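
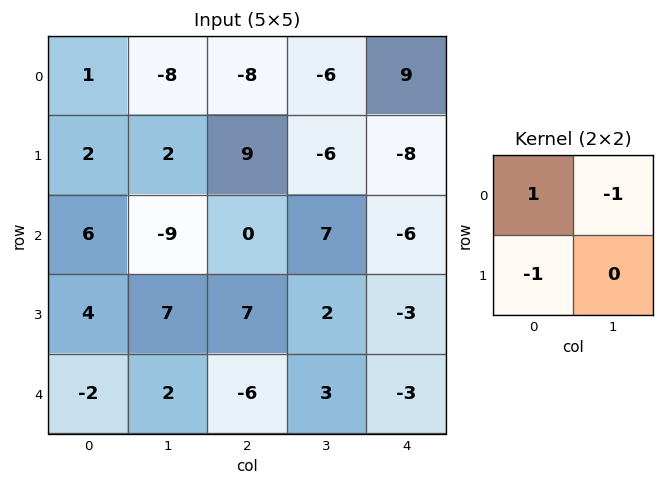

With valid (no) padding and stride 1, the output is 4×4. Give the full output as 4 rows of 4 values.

7 -2 -11 -9
-6 2 15 -5
11 -16 -14 11
-1 -2 11 2

Output[0,0]: The receptive field on the input at this output position is [1 -8 / 2 2]. Elementwise product with the kernel and sum: 1·1 + -8·-1 + 2·-1.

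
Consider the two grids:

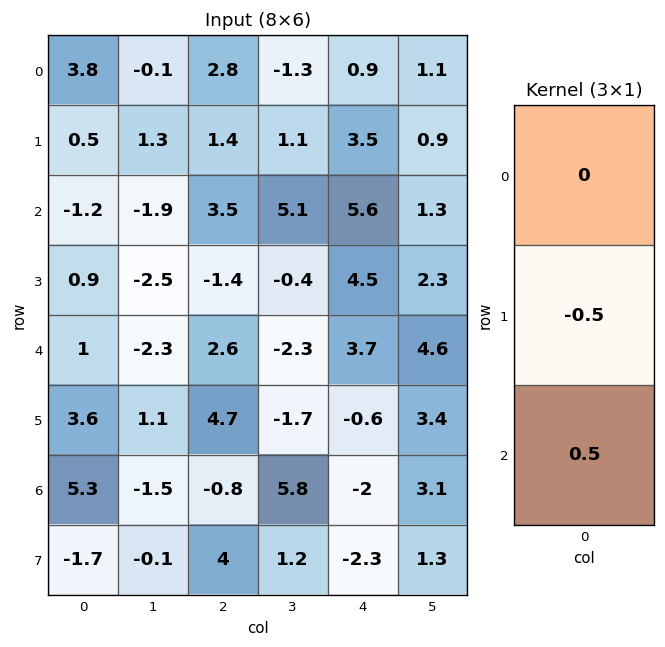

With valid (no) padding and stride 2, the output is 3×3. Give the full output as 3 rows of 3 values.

Output[0,0]: The receptive field on the input at this output position is [3.8 / 0.5 / -1.2]. Elementwise product with the kernel and sum: 0.5·-0.5 + -1.2·0.5.

-0.85 1.05 1.05
0.05 2 -0.4
0.85 -2.75 -0.7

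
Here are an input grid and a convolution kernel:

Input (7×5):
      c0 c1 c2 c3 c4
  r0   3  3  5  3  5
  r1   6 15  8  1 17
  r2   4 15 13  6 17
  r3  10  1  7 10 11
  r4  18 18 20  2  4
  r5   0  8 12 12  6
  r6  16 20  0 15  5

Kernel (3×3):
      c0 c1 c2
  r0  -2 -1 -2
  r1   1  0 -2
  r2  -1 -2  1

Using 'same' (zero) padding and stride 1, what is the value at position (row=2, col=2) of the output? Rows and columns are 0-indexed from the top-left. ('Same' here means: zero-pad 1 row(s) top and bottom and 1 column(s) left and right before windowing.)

-42

The receptive field on the zero-padded input at this output position is [15 8 1 / 15 13 6 / 1 7 10]. Elementwise product with the kernel and sum: 15·-2 + 8·-1 + 1·-2 + 15·1 + 6·-2 + 1·-1 + 7·-2 + 10·1.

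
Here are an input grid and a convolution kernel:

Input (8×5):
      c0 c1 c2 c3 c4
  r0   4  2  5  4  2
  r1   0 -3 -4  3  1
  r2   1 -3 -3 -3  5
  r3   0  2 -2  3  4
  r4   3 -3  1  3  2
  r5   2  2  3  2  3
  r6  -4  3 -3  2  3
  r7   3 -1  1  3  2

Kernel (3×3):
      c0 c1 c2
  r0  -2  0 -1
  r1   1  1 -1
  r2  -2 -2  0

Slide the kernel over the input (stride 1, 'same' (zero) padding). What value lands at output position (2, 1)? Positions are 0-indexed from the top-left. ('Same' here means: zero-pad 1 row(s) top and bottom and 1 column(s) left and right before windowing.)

1

The receptive field on the zero-padded input at this output position is [0 -3 -4 / 1 -3 -3 / 0 2 -2]. Elementwise product with the kernel and sum: 0·-2 + -4·-1 + 1·1 + -3·1 + -3·-1 + 0·-2 + 2·-2.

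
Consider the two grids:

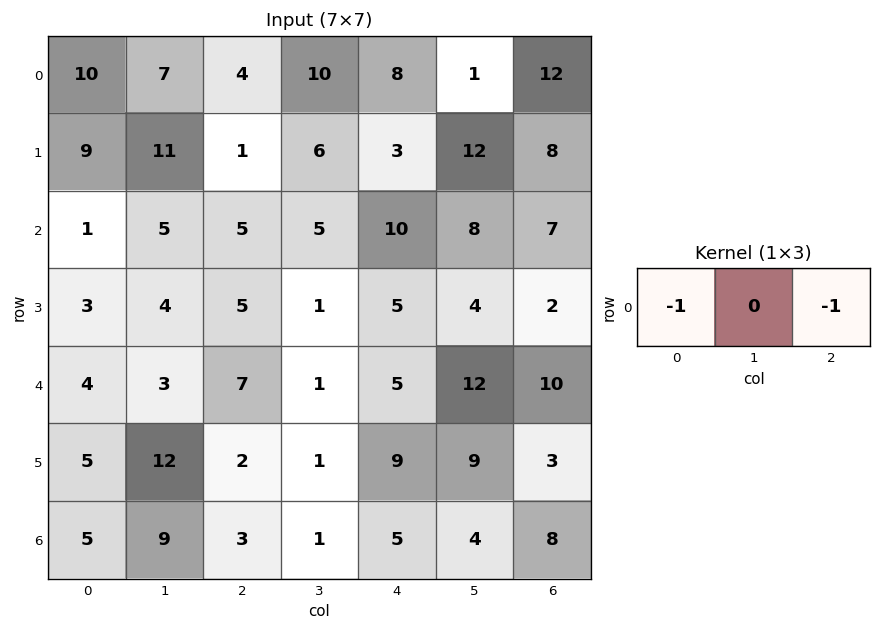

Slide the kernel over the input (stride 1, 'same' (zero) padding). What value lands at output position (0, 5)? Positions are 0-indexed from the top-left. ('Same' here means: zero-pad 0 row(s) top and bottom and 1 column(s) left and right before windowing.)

-20

The receptive field on the zero-padded input at this output position is [8 1 12]. Elementwise product with the kernel and sum: 8·-1 + 12·-1.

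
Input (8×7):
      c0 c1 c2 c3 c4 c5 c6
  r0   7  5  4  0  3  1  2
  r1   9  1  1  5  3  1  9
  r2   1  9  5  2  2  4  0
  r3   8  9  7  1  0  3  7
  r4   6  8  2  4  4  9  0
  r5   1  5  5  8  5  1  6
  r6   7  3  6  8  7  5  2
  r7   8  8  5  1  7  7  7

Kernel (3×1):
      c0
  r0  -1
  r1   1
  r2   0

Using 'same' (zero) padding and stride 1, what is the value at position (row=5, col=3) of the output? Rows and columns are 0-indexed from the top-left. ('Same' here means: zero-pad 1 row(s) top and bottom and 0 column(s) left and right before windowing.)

The receptive field on the zero-padded input at this output position is [4 / 8 / 8]. Elementwise product with the kernel and sum: 4·-1 + 8·1.

4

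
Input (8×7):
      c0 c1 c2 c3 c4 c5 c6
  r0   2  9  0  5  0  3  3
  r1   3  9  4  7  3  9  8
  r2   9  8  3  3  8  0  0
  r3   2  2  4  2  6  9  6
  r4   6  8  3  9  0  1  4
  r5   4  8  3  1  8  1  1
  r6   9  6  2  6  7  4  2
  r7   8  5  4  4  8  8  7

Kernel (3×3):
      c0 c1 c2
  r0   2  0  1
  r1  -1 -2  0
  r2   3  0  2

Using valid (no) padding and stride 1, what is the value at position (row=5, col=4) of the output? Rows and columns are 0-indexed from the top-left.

The receptive field on the input at this output position is [8 1 1 / 7 4 2 / 8 8 7]. Elementwise product with the kernel and sum: 8·2 + 1·1 + 7·-1 + 4·-2 + 8·3 + 7·2.

40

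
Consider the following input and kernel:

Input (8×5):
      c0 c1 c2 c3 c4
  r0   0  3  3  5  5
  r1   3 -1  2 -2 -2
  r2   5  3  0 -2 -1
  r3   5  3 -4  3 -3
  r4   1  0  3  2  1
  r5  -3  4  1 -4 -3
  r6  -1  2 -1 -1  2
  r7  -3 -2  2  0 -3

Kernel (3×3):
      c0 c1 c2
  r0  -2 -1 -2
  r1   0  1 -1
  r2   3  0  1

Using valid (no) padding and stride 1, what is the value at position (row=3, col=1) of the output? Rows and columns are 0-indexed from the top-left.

1

The receptive field on the input at this output position is [3 -4 3 / 0 3 2 / 4 1 -4]. Elementwise product with the kernel and sum: 3·-2 + -4·-1 + 3·-2 + 3·1 + 2·-1 + 4·3 + -4·1.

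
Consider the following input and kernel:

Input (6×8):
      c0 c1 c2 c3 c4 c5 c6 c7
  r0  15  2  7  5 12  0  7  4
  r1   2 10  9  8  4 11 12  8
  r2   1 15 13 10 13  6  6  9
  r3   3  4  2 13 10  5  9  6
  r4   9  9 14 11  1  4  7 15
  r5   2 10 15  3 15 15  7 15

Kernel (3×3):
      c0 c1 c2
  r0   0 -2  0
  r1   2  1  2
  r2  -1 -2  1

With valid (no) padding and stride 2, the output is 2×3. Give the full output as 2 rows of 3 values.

Output[0,0]: The receptive field on the input at this output position is [15 2 7 / 2 10 9 / 1 15 13]. Elementwise product with the kernel and sum: 2·-2 + 2·2 + 10·1 + 9·2 + 1·-1 + 15·-2 + 13·1.

10 4 24
-29 -18 29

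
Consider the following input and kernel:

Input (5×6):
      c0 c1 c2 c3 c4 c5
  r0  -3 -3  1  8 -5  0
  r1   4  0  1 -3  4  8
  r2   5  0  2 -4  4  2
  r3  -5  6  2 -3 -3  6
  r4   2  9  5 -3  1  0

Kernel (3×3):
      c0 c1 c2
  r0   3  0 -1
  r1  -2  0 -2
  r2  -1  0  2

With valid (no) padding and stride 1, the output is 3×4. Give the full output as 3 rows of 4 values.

-21 -19 4 22
6 -1 -21 2
27 -17 1 -17

Output[0,0]: The receptive field on the input at this output position is [-3 -3 1 / 4 0 1 / 5 0 2]. Elementwise product with the kernel and sum: -3·3 + 1·-1 + 4·-2 + 1·-2 + 5·-1 + 2·2.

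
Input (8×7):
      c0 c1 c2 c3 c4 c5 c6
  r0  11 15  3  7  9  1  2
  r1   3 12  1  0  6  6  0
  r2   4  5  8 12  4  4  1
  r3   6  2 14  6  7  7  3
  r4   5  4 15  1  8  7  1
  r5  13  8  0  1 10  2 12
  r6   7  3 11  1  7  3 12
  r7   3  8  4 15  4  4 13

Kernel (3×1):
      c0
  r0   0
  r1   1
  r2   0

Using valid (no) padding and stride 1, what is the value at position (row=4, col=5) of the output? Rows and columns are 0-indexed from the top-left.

2

The receptive field on the input at this output position is [7 / 2 / 3]. Elementwise product with the kernel and sum: 2·1.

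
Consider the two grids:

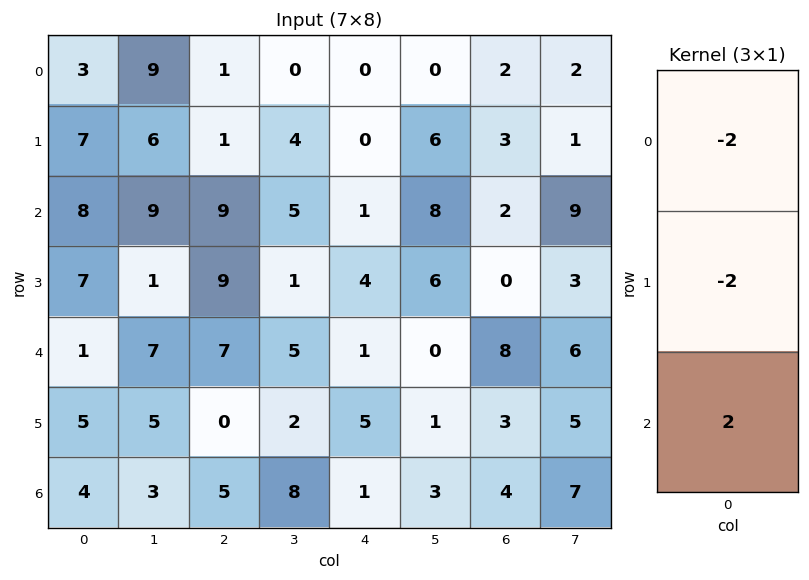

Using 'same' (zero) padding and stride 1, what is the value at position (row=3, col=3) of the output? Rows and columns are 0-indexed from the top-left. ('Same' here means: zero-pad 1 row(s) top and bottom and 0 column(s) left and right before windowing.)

-2

The receptive field on the zero-padded input at this output position is [5 / 1 / 5]. Elementwise product with the kernel and sum: 5·-2 + 1·-2 + 5·2.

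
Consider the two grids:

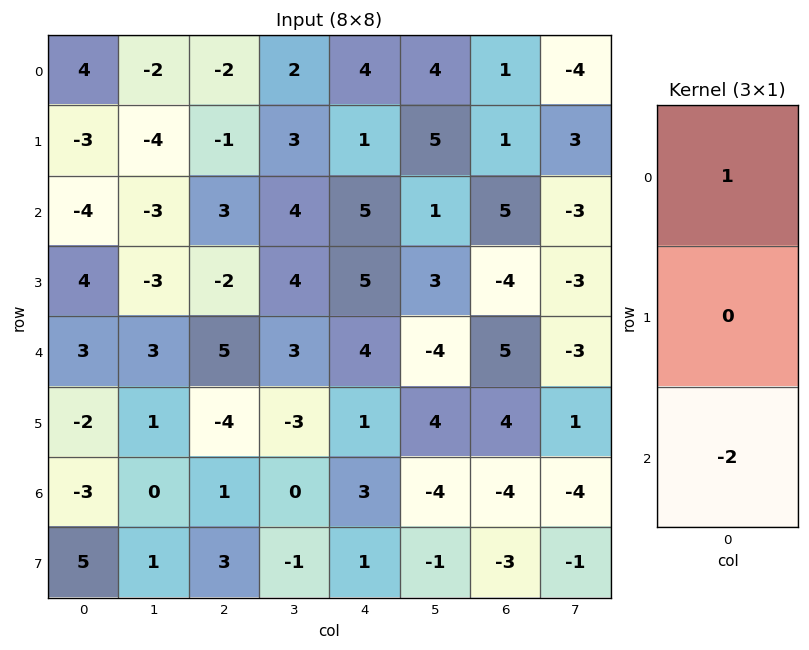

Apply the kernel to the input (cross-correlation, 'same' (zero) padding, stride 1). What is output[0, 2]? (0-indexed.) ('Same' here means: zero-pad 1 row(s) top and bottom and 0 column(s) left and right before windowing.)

The receptive field on the zero-padded input at this output position is [0 / -2 / -1]. Elementwise product with the kernel and sum: 0·1 + -1·-2.

2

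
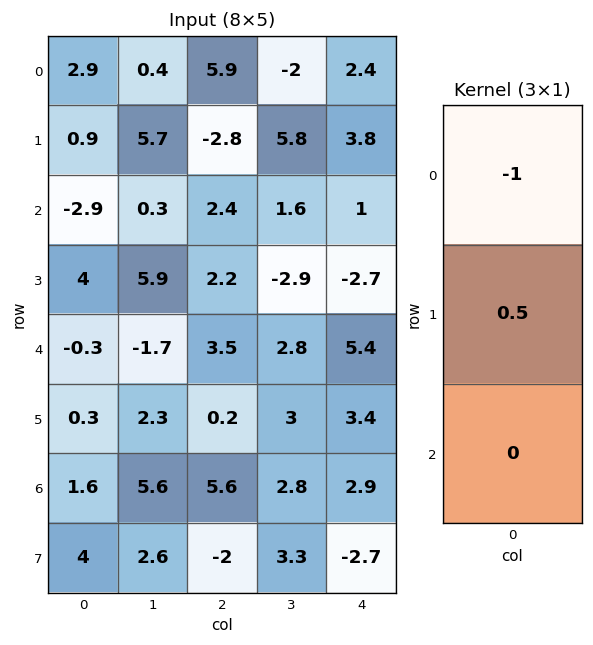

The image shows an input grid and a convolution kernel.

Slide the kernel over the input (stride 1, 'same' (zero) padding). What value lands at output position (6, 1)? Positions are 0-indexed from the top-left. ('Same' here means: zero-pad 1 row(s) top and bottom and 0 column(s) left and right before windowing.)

The receptive field on the zero-padded input at this output position is [2.3 / 5.6 / 2.6]. Elementwise product with the kernel and sum: 2.3·-1 + 5.6·0.5.

0.5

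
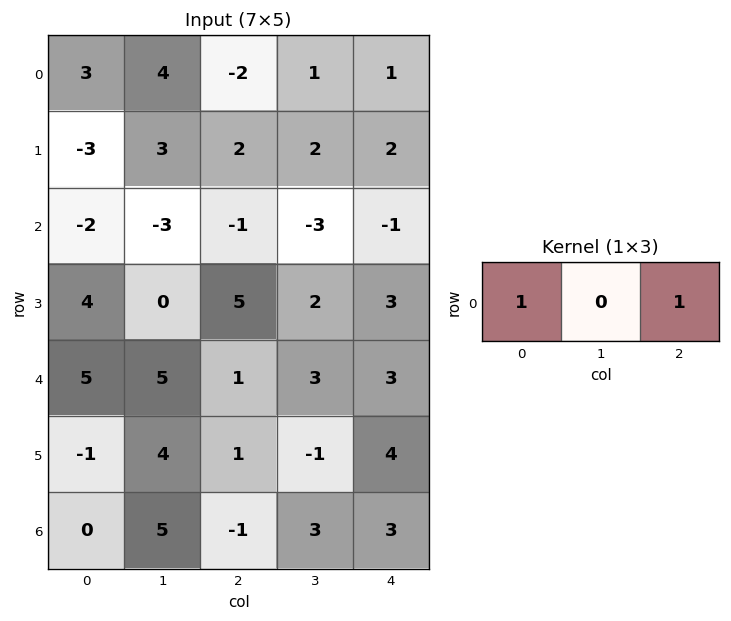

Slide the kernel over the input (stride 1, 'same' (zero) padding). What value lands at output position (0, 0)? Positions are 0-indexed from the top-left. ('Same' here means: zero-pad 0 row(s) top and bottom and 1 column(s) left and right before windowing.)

4

The receptive field on the zero-padded input at this output position is [0 3 4]. Elementwise product with the kernel and sum: 0·1 + 4·1.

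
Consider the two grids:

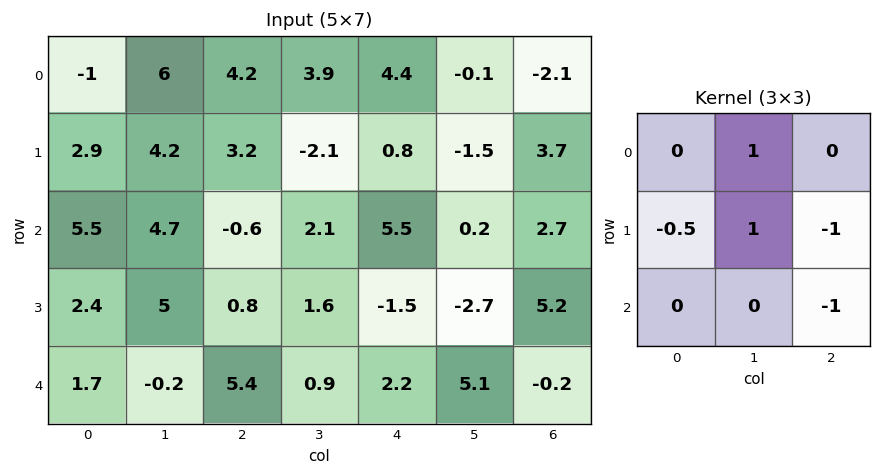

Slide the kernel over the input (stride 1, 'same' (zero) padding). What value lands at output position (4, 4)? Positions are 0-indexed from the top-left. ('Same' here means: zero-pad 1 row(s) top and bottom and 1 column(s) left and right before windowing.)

-4.85

The receptive field on the zero-padded input at this output position is [1.6 -1.5 -2.7 / 0.9 2.2 5.1 / 0 0 0]. Elementwise product with the kernel and sum: -1.5·1 + 0.9·-0.5 + 2.2·1 + 5.1·-1 + 0·-1.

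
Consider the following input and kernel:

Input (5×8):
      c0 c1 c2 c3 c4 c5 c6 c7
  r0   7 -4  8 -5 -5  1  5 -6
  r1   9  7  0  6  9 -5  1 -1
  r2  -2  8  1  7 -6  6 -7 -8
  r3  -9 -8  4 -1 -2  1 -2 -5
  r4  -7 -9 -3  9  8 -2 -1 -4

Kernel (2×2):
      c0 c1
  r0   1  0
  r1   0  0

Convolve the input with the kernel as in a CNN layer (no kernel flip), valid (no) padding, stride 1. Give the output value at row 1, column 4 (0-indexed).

The receptive field on the input at this output position is [9 -5 / -6 6]. Elementwise product with the kernel and sum: 9·1.

9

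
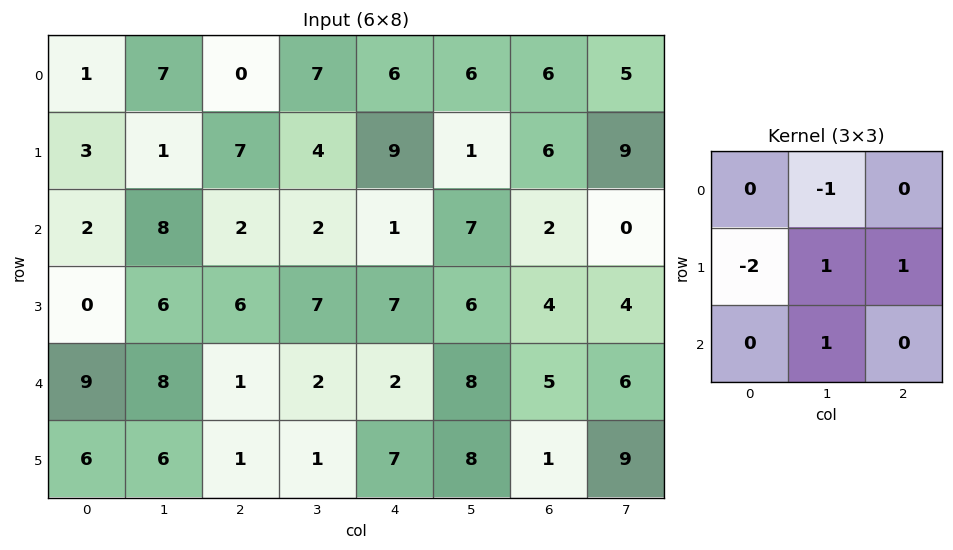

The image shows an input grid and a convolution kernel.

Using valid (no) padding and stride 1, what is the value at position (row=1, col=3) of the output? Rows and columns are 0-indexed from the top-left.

The receptive field on the input at this output position is [4 9 1 / 2 1 7 / 7 7 6]. Elementwise product with the kernel and sum: 9·-1 + 2·-2 + 1·1 + 7·1 + 7·1.

2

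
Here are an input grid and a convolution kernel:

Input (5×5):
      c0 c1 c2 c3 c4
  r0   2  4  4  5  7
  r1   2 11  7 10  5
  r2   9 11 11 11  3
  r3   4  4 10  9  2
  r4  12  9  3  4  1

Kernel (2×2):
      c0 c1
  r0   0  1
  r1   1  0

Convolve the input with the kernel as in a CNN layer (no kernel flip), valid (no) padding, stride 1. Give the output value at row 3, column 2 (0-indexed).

12

The receptive field on the input at this output position is [10 9 / 3 4]. Elementwise product with the kernel and sum: 9·1 + 3·1.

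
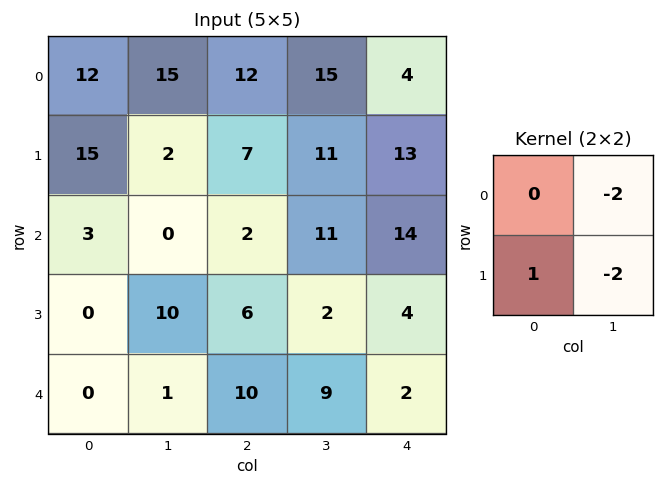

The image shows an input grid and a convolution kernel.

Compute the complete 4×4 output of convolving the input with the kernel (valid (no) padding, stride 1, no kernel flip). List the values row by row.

Output[0,0]: The receptive field on the input at this output position is [12 15 / 15 2]. Elementwise product with the kernel and sum: 15·-2 + 15·1 + 2·-2.

-19 -36 -45 -23
-1 -18 -42 -43
-20 -6 -20 -34
-22 -31 -12 -3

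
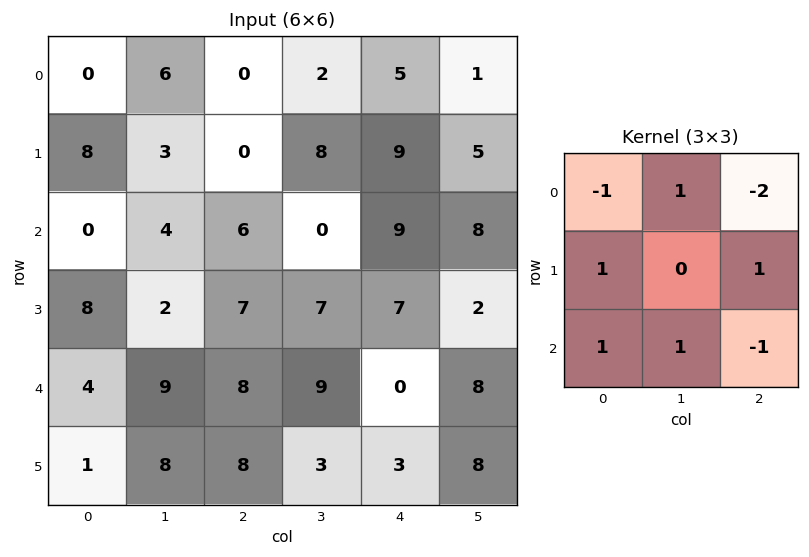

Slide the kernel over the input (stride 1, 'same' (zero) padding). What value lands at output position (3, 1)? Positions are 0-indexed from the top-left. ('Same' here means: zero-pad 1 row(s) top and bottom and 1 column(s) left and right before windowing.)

The receptive field on the zero-padded input at this output position is [0 4 6 / 8 2 7 / 4 9 8]. Elementwise product with the kernel and sum: 0·-1 + 4·1 + 6·-2 + 8·1 + 7·1 + 4·1 + 9·1 + 8·-1.

12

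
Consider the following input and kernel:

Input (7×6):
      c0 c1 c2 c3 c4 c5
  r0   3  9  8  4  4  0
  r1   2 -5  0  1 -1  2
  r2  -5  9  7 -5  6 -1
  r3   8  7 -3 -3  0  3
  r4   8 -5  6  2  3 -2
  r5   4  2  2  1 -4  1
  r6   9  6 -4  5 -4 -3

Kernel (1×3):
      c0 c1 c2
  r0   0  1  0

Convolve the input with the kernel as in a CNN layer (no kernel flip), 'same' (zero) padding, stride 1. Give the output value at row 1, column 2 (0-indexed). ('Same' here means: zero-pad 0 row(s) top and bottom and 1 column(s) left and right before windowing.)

0

The receptive field on the zero-padded input at this output position is [-5 0 1]. Elementwise product with the kernel and sum: 0·1.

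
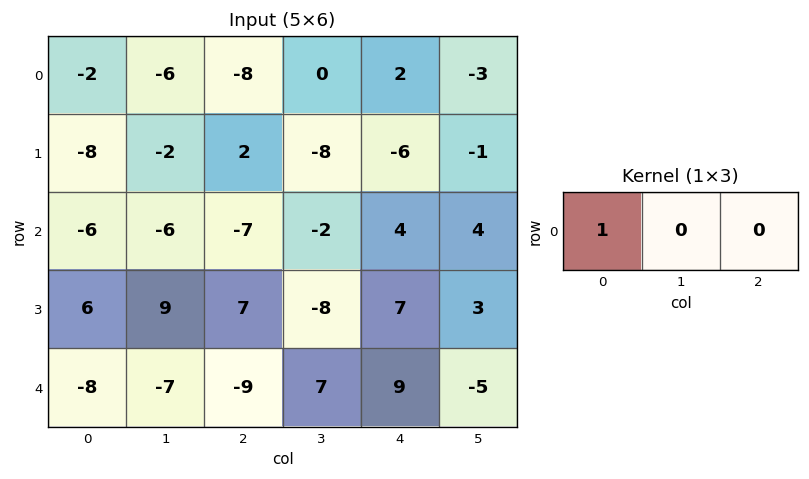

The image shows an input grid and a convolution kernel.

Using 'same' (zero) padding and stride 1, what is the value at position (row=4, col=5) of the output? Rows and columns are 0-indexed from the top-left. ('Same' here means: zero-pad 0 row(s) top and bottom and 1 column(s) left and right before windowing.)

9

The receptive field on the zero-padded input at this output position is [9 -5 0]. Elementwise product with the kernel and sum: 9·1.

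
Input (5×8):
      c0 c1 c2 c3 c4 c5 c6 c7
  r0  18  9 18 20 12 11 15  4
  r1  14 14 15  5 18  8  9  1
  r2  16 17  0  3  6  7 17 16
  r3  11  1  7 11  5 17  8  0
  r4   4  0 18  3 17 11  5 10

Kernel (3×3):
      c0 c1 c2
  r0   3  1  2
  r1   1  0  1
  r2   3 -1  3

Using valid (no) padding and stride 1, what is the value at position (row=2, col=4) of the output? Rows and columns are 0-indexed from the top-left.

127

The receptive field on the input at this output position is [6 7 17 / 5 17 8 / 17 11 5]. Elementwise product with the kernel and sum: 6·3 + 7·1 + 17·2 + 5·1 + 8·1 + 17·3 + 11·-1 + 5·3.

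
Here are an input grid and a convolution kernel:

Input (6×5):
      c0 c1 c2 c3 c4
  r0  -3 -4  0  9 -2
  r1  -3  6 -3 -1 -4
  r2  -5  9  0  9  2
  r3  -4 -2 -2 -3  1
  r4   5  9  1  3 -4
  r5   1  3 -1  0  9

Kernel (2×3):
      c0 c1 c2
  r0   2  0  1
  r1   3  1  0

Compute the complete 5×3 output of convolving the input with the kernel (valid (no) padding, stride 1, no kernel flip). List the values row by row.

Output[0,0]: The receptive field on the input at this output position is [-3 -4 0 / -3 6 -3]. Elementwise product with the kernel and sum: -3·2 + 0·1 + -3·3 + 6·1.

-9 16 -12
-15 38 -1
-24 19 -7
14 21 3
17 29 -5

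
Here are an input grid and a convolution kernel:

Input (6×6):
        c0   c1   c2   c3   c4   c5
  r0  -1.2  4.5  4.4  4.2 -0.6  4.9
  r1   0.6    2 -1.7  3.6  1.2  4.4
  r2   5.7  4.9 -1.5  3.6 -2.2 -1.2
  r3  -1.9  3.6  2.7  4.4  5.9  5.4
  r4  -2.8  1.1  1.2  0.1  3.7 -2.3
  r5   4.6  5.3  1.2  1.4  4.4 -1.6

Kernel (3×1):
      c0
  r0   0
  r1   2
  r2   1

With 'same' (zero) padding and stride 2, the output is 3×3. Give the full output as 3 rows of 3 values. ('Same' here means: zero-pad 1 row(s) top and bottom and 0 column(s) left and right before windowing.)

-1.8 7.1 0
9.5 -0.3 1.5
-1 3.6 11.8

Output[0,0]: The receptive field on the zero-padded input at this output position is [0 / -1.2 / 0.6]. Elementwise product with the kernel and sum: -1.2·2 + 0.6·1.
Output[0,1]: The receptive field on the zero-padded input at this output position is [0 / 4.4 / -1.7]. Elementwise product with the kernel and sum: 4.4·2 + -1.7·1.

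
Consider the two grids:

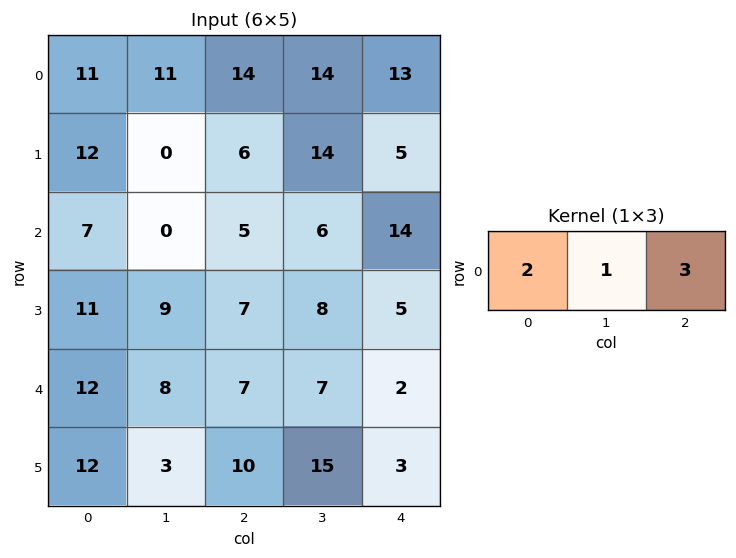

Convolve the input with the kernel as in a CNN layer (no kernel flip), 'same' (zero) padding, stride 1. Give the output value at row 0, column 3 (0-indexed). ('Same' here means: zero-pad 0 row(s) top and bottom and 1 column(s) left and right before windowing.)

The receptive field on the zero-padded input at this output position is [14 14 13]. Elementwise product with the kernel and sum: 14·2 + 14·1 + 13·3.

81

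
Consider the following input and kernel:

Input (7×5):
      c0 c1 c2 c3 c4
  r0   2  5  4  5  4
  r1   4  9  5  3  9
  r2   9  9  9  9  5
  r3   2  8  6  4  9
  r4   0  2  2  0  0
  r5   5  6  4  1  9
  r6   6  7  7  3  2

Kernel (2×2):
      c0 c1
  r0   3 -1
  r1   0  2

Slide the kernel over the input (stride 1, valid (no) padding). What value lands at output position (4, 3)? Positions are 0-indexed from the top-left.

18

The receptive field on the input at this output position is [0 0 / 1 9]. Elementwise product with the kernel and sum: 0·3 + 0·-1 + 9·2.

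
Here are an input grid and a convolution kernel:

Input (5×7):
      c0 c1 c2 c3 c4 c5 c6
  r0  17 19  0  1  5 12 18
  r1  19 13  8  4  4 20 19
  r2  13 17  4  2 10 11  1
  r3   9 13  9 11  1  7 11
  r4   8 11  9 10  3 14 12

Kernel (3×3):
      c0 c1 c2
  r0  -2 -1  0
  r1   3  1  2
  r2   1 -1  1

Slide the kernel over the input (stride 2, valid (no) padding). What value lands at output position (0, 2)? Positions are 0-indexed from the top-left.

48

The receptive field on the input at this output position is [5 12 18 / 4 20 19 / 10 11 1]. Elementwise product with the kernel and sum: 5·-2 + 12·-1 + 4·3 + 20·1 + 19·2 + 10·1 + 11·-1 + 1·1.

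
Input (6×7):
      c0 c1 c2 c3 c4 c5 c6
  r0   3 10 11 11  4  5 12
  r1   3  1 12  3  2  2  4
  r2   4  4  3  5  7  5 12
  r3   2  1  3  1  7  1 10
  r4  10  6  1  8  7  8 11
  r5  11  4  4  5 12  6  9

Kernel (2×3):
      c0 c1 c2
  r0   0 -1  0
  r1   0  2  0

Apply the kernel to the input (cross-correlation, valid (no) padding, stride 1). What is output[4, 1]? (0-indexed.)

The receptive field on the input at this output position is [6 1 8 / 4 4 5]. Elementwise product with the kernel and sum: 1·-1 + 4·2.

7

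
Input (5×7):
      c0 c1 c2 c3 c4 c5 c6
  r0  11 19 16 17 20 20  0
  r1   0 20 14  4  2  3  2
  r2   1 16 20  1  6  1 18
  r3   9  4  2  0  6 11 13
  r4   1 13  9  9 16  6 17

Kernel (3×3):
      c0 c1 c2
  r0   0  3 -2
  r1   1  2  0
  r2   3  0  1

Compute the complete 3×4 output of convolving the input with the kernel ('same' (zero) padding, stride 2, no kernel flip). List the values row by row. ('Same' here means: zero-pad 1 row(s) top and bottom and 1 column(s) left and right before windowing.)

Output[0,0]: The receptive field on the zero-padded input at this output position is [0 0 0 / 0 11 19 / 0 0 20]. Elementwise product with the kernel and sum: 0·3 + 0·-2 + 0·1 + 11·2 + 0·3 + 20·1.

42 115 72 29
-34 102 24 76
21 37 37 79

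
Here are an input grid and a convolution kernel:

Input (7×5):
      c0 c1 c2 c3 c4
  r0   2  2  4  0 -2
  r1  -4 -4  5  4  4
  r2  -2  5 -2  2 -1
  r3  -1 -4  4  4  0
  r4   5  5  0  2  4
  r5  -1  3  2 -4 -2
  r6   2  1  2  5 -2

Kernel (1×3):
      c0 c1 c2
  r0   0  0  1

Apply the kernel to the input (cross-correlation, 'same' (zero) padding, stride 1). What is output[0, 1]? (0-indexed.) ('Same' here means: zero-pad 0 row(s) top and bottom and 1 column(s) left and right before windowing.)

The receptive field on the zero-padded input at this output position is [2 2 4]. Elementwise product with the kernel and sum: 4·1.

4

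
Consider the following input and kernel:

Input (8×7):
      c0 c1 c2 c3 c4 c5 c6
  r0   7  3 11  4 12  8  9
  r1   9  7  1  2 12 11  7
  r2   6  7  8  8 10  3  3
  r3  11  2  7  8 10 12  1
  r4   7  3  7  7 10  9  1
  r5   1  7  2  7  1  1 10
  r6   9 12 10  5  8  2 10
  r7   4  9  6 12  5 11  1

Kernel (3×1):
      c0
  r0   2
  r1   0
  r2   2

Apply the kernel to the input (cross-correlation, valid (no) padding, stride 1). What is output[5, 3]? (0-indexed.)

The receptive field on the input at this output position is [7 / 5 / 12]. Elementwise product with the kernel and sum: 7·2 + 12·2.

38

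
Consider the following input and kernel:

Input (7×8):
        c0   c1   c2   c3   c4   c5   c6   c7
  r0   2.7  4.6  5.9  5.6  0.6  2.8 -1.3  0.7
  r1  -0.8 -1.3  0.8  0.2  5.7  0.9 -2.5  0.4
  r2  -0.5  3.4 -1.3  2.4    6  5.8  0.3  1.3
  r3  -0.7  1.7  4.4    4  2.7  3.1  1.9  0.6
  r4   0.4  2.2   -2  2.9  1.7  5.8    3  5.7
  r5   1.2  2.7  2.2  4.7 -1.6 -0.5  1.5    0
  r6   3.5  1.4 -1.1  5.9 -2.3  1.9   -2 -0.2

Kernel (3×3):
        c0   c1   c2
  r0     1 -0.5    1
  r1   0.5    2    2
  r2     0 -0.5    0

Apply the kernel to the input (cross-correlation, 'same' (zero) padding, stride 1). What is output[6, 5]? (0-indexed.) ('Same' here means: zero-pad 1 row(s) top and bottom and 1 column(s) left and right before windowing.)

-1.2

The receptive field on the zero-padded input at this output position is [-1.6 -0.5 1.5 / -2.3 1.9 -2 / 0 0 0]. Elementwise product with the kernel and sum: -1.6·1 + -0.5·-0.5 + 1.5·1 + -2.3·0.5 + 1.9·2 + -2·2 + 0·-0.5.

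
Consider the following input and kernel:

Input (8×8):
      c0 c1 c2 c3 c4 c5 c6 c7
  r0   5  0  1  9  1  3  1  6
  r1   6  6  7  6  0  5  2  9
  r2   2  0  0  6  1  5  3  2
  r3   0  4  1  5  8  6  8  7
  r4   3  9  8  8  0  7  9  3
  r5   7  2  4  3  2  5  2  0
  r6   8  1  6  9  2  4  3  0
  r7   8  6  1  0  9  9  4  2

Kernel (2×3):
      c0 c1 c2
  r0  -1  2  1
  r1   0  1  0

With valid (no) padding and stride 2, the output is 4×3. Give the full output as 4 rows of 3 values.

2 24 11
2 18 18
25 11 28
6 14 18

Output[0,0]: The receptive field on the input at this output position is [5 0 1 / 6 6 7]. Elementwise product with the kernel and sum: 5·-1 + 0·2 + 1·1 + 6·1.
Output[0,1]: The receptive field on the input at this output position is [1 9 1 / 7 6 0]. Elementwise product with the kernel and sum: 1·-1 + 9·2 + 1·1 + 6·1.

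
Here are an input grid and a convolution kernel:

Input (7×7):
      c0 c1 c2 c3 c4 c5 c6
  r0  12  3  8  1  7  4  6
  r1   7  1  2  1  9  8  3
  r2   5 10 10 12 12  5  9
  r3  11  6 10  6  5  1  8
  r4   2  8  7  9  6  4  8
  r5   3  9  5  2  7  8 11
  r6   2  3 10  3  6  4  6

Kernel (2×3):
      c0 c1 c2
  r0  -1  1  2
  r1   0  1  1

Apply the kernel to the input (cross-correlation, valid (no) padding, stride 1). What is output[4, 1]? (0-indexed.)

24

The receptive field on the input at this output position is [8 7 9 / 9 5 2]. Elementwise product with the kernel and sum: 8·-1 + 7·1 + 9·2 + 5·1 + 2·1.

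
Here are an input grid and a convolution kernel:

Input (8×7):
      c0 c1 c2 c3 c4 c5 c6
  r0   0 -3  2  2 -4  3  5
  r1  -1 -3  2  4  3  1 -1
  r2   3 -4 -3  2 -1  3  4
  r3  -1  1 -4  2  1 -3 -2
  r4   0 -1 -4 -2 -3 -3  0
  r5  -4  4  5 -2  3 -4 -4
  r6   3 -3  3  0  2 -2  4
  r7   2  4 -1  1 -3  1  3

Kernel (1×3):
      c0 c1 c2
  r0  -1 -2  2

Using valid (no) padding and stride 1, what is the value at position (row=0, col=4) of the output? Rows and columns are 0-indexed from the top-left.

The receptive field on the input at this output position is [-4 3 5]. Elementwise product with the kernel and sum: -4·-1 + 3·-2 + 5·2.

8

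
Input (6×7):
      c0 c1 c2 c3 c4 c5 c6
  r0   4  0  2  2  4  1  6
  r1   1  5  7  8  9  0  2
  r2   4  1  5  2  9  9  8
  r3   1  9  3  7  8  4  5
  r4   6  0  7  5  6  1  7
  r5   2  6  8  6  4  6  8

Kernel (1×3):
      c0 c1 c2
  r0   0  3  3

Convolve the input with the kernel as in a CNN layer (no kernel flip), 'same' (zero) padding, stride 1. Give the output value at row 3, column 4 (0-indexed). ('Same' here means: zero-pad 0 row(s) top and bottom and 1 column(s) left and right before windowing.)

36

The receptive field on the zero-padded input at this output position is [7 8 4]. Elementwise product with the kernel and sum: 8·3 + 4·3.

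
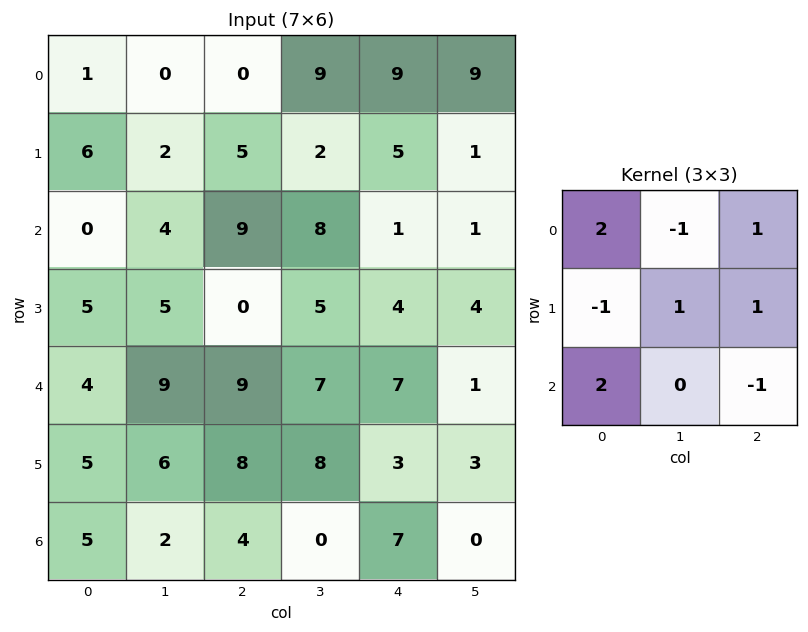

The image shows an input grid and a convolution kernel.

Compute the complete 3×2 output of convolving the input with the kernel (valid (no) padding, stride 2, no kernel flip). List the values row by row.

Output[0,0]: The receptive field on the input at this output position is [1 0 0 / 6 2 5 / 0 4 9]. Elementwise product with the kernel and sum: 1·2 + 0·-1 + 0·1 + 6·-1 + 2·1 + 5·1 + 0·2 + 9·-1.
Output[0,1]: The receptive field on the input at this output position is [0 9 9 / 5 2 5 / 9 8 1]. Elementwise product with the kernel and sum: 0·2 + 9·-1 + 9·1 + 5·-1 + 2·1 + 5·1 + 9·2 + 1·-1.

-6 19
4 31
23 22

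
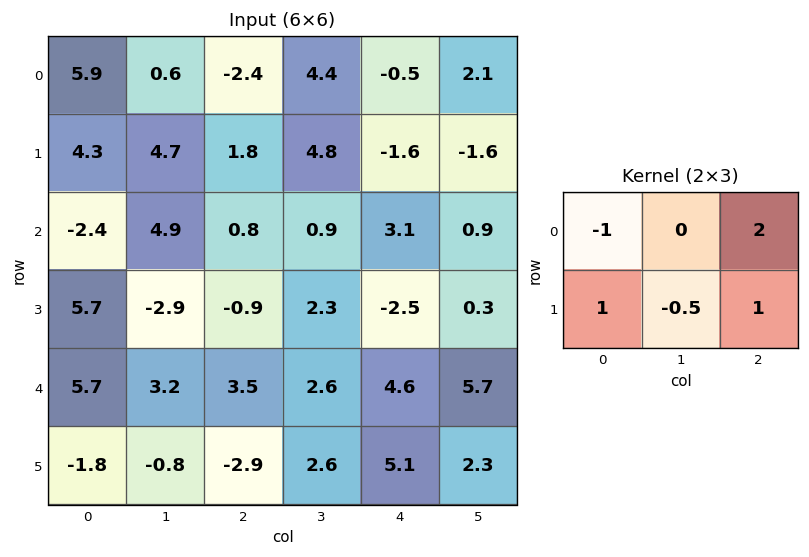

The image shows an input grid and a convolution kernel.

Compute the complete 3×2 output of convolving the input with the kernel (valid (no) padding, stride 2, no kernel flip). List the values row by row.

-6.95 -0.8
10.25 0.85
-3 6.6

Output[0,0]: The receptive field on the input at this output position is [5.9 0.6 -2.4 / 4.3 4.7 1.8]. Elementwise product with the kernel and sum: 5.9·-1 + -2.4·2 + 4.3·1 + 4.7·-0.5 + 1.8·1.
Output[0,1]: The receptive field on the input at this output position is [-2.4 4.4 -0.5 / 1.8 4.8 -1.6]. Elementwise product with the kernel and sum: -2.4·-1 + -0.5·2 + 1.8·1 + 4.8·-0.5 + -1.6·1.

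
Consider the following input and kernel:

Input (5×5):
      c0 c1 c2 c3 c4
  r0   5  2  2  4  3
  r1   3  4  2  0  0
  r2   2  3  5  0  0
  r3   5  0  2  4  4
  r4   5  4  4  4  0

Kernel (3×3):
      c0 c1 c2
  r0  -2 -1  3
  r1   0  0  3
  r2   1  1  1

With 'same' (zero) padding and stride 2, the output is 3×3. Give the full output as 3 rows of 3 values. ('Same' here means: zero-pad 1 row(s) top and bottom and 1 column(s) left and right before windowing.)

13 18 0
23 -4 8
7 22 -12

Output[0,0]: The receptive field on the zero-padded input at this output position is [0 0 0 / 0 5 2 / 0 3 4]. Elementwise product with the kernel and sum: 0·-2 + 0·-1 + 0·3 + 2·3 + 0·1 + 3·1 + 4·1.
Output[0,1]: The receptive field on the zero-padded input at this output position is [0 0 0 / 2 2 4 / 4 2 0]. Elementwise product with the kernel and sum: 0·-2 + 0·-1 + 0·3 + 4·3 + 4·1 + 2·1 + 0·1.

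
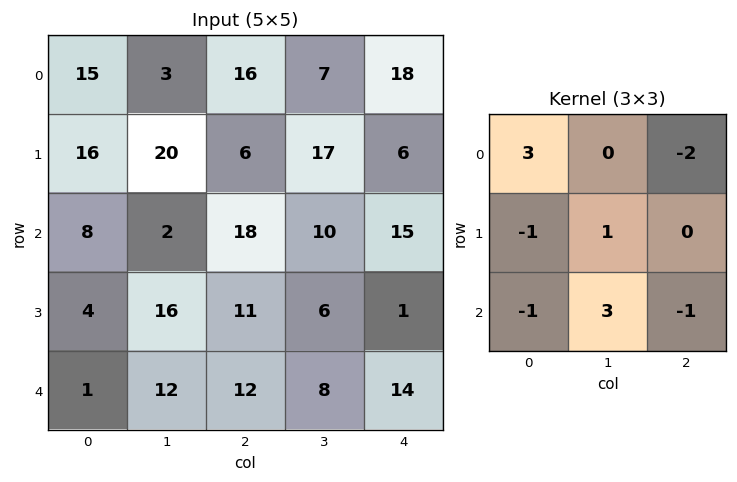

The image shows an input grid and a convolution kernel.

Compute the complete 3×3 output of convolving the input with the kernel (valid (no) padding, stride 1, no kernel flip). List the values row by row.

-3 23 20
63 53 4
23 -3 17

Output[0,0]: The receptive field on the input at this output position is [15 3 16 / 16 20 6 / 8 2 18]. Elementwise product with the kernel and sum: 15·3 + 16·-2 + 16·-1 + 20·1 + 8·-1 + 2·3 + 18·-1.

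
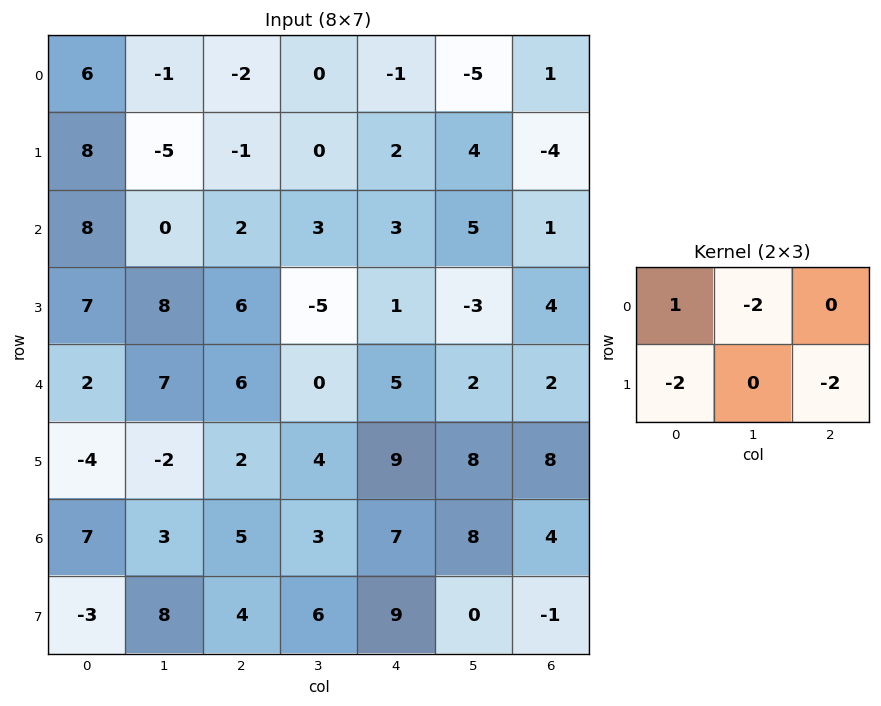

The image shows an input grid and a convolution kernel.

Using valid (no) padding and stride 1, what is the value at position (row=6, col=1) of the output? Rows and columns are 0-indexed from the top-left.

The receptive field on the input at this output position is [3 5 3 / 8 4 6]. Elementwise product with the kernel and sum: 3·1 + 5·-2 + 8·-2 + 6·-2.

-35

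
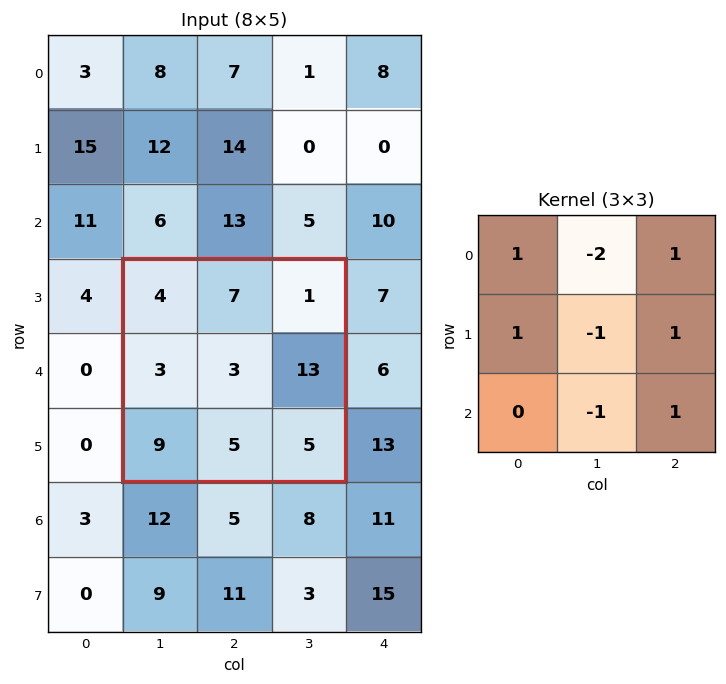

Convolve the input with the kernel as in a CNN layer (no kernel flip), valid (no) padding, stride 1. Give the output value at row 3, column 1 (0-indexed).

The receptive field on the input at this output position is [4 7 1 / 3 3 13 / 9 5 5]. Elementwise product with the kernel and sum: 4·1 + 7·-2 + 1·1 + 3·1 + 3·-1 + 13·1 + 5·-1 + 5·1.

4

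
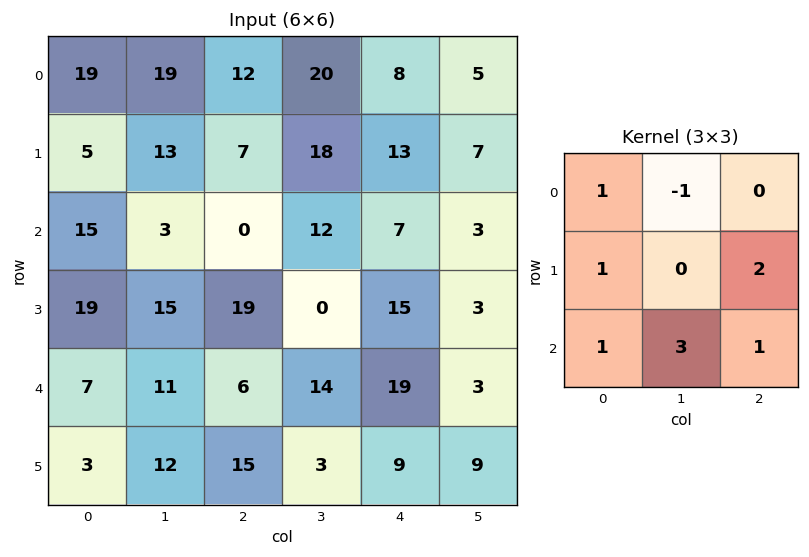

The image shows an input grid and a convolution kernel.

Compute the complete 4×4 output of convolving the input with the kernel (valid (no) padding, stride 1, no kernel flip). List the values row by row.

Output[0,0]: The receptive field on the input at this output position is [19 19 12 / 5 13 7 / 15 3 0]. Elementwise product with the kernel and sum: 19·1 + 19·-1 + 5·1 + 7·2 + 15·1 + 3·3 + 0·1.

43 71 68 80
90 105 37 71
115 61 104 85
77 95 96 44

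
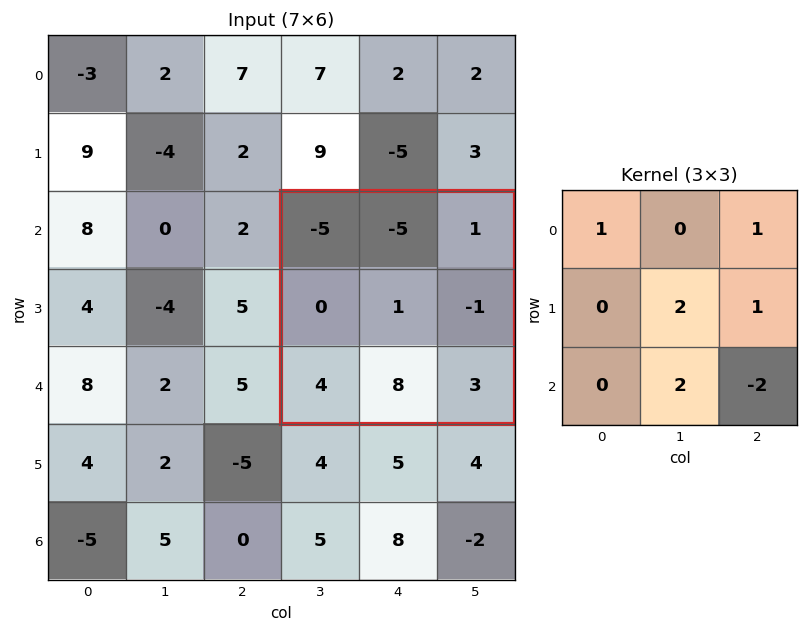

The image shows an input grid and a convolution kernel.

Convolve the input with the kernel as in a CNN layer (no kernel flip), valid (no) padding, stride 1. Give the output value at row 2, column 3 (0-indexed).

The receptive field on the input at this output position is [-5 -5 1 / 0 1 -1 / 4 8 3]. Elementwise product with the kernel and sum: -5·1 + 1·1 + 1·2 + -1·1 + 8·2 + 3·-2.

7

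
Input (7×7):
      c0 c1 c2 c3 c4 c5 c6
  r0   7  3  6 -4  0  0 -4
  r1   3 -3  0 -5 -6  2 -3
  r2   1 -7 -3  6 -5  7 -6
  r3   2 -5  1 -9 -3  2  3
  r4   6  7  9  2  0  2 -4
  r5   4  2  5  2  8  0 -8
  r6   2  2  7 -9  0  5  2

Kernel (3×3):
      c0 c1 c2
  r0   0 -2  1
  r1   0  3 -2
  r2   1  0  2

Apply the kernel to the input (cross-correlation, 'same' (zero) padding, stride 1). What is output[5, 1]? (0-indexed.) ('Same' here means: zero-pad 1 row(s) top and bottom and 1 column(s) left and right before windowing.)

7

The receptive field on the zero-padded input at this output position is [6 7 9 / 4 2 5 / 2 2 7]. Elementwise product with the kernel and sum: 7·-2 + 9·1 + 2·3 + 5·-2 + 2·1 + 7·2.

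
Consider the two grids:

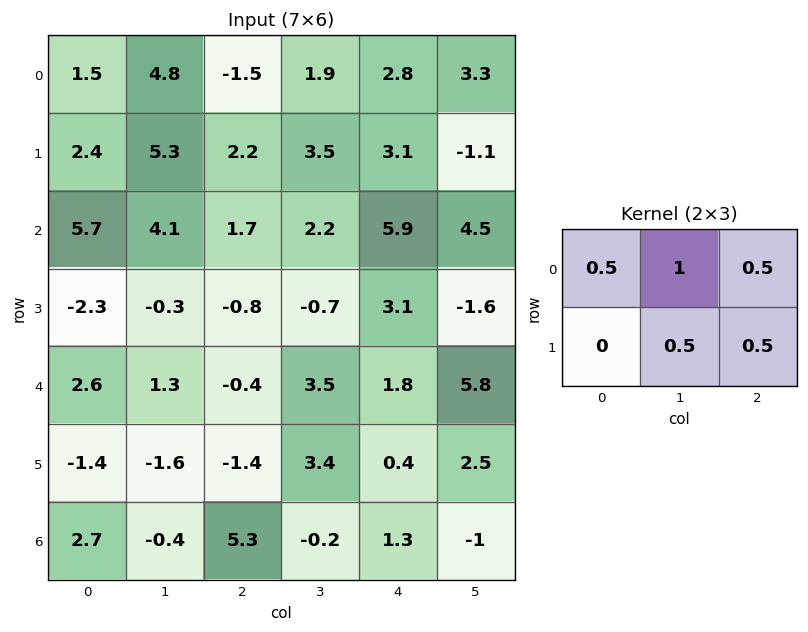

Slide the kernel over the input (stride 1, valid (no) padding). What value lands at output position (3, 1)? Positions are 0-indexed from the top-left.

0.25

The receptive field on the input at this output position is [-0.3 -0.8 -0.7 / 1.3 -0.4 3.5]. Elementwise product with the kernel and sum: -0.3·0.5 + -0.8·1 + -0.7·0.5 + -0.4·0.5 + 3.5·0.5.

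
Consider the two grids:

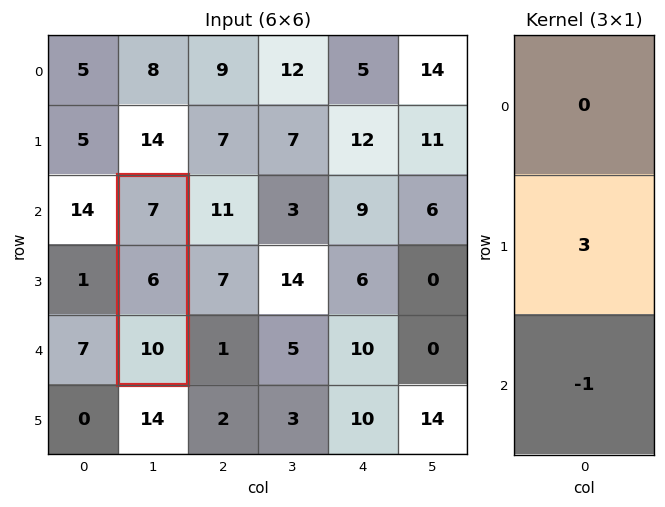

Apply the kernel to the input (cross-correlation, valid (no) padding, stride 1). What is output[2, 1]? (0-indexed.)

The receptive field on the input at this output position is [7 / 6 / 10]. Elementwise product with the kernel and sum: 6·3 + 10·-1.

8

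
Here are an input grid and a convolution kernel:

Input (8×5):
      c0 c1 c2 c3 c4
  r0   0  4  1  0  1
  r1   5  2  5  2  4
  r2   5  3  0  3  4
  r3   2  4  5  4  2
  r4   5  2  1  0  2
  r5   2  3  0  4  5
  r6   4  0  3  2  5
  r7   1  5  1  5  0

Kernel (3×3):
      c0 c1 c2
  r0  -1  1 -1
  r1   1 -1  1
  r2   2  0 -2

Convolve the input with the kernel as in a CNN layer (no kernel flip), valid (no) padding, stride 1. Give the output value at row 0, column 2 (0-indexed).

The receptive field on the input at this output position is [1 0 1 / 5 2 4 / 0 3 4]. Elementwise product with the kernel and sum: 1·-1 + 0·1 + 1·-1 + 5·1 + 2·-1 + 4·1 + 0·2 + 4·-2.

-3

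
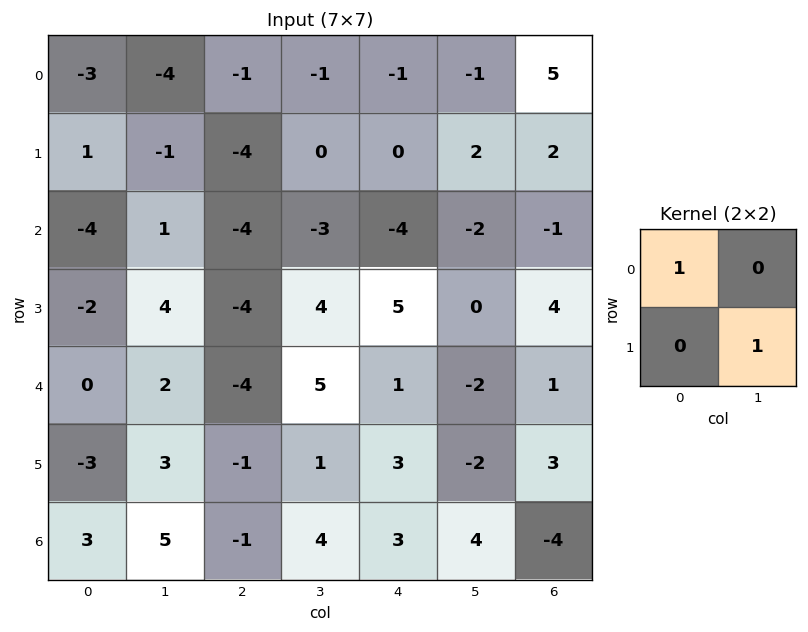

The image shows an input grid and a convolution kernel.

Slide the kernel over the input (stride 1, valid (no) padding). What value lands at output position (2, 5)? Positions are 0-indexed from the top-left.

2

The receptive field on the input at this output position is [-2 -1 / 0 4]. Elementwise product with the kernel and sum: -2·1 + 4·1.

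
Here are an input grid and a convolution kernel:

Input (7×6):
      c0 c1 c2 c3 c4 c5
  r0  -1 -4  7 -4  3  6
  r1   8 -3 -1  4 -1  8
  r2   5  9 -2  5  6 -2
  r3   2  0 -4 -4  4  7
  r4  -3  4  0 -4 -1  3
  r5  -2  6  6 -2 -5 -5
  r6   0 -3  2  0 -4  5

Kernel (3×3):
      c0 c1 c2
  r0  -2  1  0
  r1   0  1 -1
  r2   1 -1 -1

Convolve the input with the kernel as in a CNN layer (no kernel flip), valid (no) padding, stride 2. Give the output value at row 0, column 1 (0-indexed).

The receptive field on the input at this output position is [7 -4 3 / -1 4 -1 / -2 5 6]. Elementwise product with the kernel and sum: 7·-2 + -4·1 + 4·1 + -1·-1 + -2·1 + 5·-1 + 6·-1.

-26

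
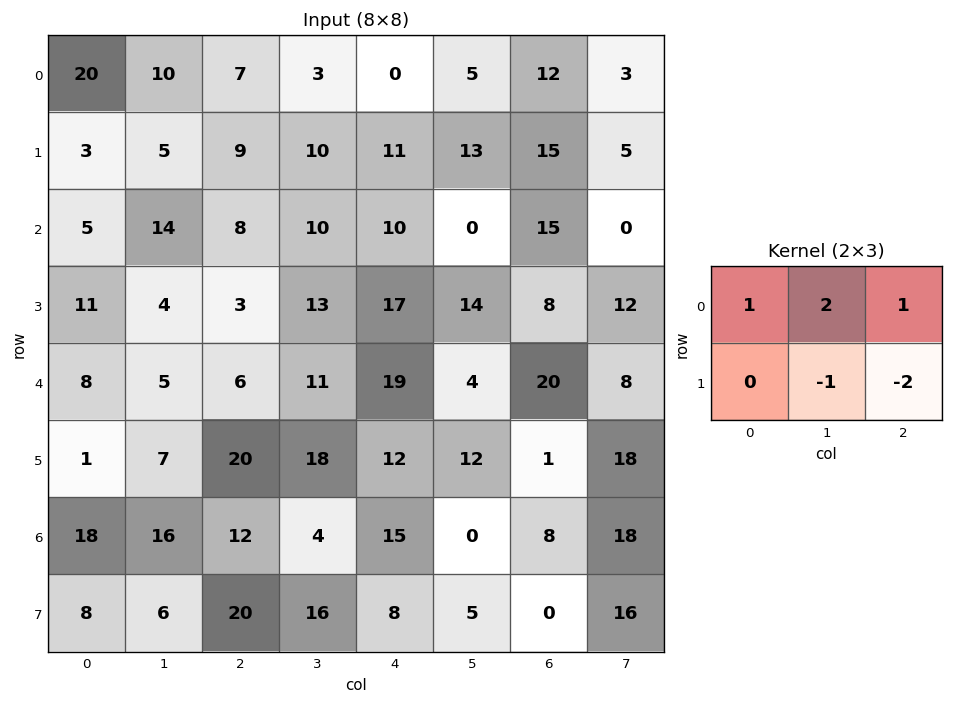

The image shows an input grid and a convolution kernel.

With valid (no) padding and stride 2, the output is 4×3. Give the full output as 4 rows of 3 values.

24 -19 -21
31 -9 -5
-23 5 33
16 3 18

Output[0,0]: The receptive field on the input at this output position is [20 10 7 / 3 5 9]. Elementwise product with the kernel and sum: 20·1 + 10·2 + 7·1 + 5·-1 + 9·-2.
Output[0,1]: The receptive field on the input at this output position is [7 3 0 / 9 10 11]. Elementwise product with the kernel and sum: 7·1 + 3·2 + 0·1 + 10·-1 + 11·-2.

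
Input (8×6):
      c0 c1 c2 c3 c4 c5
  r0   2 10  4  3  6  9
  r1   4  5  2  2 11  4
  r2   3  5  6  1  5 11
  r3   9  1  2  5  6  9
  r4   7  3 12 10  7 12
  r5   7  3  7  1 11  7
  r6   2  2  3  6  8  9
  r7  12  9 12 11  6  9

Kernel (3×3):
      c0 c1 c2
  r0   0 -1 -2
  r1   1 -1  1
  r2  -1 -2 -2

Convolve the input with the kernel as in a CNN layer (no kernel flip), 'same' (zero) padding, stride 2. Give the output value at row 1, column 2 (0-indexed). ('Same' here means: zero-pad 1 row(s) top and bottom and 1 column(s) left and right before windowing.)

-47

The receptive field on the zero-padded input at this output position is [2 11 4 / 1 5 11 / 5 6 9]. Elementwise product with the kernel and sum: 11·-1 + 4·-2 + 1·1 + 5·-1 + 11·1 + 5·-1 + 6·-2 + 9·-2.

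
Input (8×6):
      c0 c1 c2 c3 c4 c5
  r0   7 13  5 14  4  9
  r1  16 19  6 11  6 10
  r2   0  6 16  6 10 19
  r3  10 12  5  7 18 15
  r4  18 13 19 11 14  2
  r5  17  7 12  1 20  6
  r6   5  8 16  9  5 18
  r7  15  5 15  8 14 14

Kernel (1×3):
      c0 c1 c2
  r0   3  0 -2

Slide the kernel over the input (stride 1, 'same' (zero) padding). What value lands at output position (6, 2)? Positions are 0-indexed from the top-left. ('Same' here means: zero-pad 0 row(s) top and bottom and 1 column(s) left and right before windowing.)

The receptive field on the zero-padded input at this output position is [8 16 9]. Elementwise product with the kernel and sum: 8·3 + 9·-2.

6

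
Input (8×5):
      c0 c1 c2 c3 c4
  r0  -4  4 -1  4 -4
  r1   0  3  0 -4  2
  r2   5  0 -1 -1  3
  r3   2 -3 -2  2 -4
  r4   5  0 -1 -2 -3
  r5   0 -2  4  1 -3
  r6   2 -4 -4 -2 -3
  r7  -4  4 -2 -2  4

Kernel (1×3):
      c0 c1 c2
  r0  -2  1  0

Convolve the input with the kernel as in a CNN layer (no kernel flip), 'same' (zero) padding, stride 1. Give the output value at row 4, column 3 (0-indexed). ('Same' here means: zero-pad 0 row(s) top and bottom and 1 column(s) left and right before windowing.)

The receptive field on the zero-padded input at this output position is [-1 -2 -3]. Elementwise product with the kernel and sum: -1·-2 + -2·1.

0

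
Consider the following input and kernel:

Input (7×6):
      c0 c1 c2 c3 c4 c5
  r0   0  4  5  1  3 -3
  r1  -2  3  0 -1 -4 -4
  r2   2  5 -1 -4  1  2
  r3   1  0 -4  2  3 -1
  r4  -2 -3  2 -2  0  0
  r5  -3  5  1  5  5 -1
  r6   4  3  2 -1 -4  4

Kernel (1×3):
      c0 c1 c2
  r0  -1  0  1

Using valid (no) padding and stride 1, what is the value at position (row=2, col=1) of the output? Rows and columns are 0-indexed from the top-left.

The receptive field on the input at this output position is [5 -1 -4]. Elementwise product with the kernel and sum: 5·-1 + -4·1.

-9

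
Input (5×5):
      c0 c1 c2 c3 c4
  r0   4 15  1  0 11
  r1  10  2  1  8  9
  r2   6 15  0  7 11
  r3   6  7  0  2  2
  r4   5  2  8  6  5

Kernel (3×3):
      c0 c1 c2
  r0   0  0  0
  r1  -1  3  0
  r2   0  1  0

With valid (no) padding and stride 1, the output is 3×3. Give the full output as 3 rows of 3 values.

Output[0,0]: The receptive field on the input at this output position is [4 15 1 / 10 2 1 / 6 15 0]. Elementwise product with the kernel and sum: 10·-1 + 2·3 + 15·1.

11 1 30
46 -15 23
17 1 12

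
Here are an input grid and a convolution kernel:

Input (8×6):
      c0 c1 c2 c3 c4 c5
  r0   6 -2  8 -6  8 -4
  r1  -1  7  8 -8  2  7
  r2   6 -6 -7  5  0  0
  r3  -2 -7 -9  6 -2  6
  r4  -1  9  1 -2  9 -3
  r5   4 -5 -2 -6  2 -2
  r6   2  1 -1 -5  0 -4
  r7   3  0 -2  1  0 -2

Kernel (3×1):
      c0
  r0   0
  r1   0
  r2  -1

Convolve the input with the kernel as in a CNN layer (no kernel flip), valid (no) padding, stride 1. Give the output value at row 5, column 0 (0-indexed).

-3

The receptive field on the input at this output position is [4 / 2 / 3]. Elementwise product with the kernel and sum: 3·-1.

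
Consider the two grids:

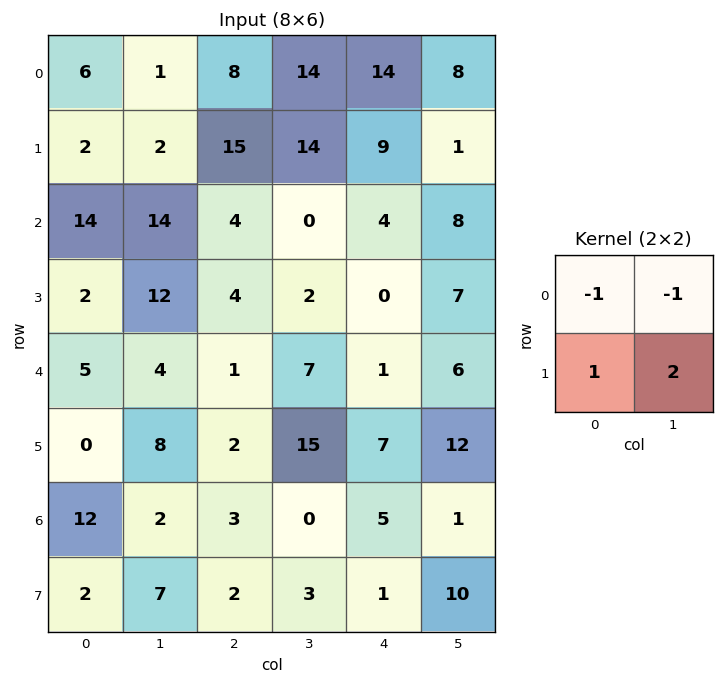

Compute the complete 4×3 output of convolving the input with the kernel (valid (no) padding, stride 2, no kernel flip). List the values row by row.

-1 21 -11
-2 4 2
7 24 24
2 5 15

Output[0,0]: The receptive field on the input at this output position is [6 1 / 2 2]. Elementwise product with the kernel and sum: 6·-1 + 1·-1 + 2·1 + 2·2.
Output[0,1]: The receptive field on the input at this output position is [8 14 / 15 14]. Elementwise product with the kernel and sum: 8·-1 + 14·-1 + 15·1 + 14·2.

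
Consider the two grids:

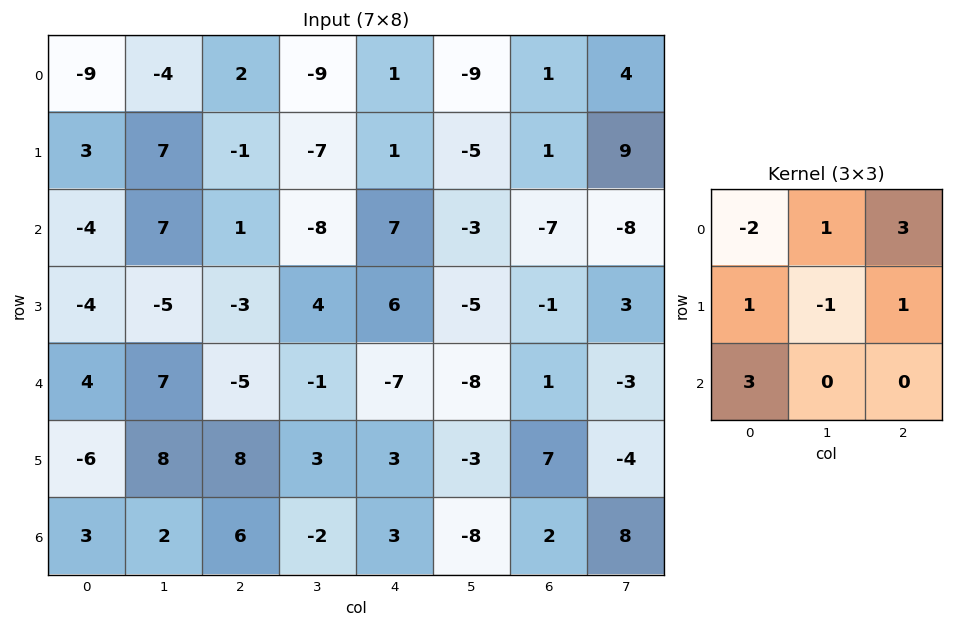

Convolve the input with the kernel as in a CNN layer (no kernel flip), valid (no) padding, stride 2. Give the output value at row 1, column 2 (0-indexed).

-49

The receptive field on the input at this output position is [7 -3 -7 / 6 -5 -1 / -7 -8 1]. Elementwise product with the kernel and sum: 7·-2 + -3·1 + -7·3 + 6·1 + -5·-1 + -1·1 + -7·3.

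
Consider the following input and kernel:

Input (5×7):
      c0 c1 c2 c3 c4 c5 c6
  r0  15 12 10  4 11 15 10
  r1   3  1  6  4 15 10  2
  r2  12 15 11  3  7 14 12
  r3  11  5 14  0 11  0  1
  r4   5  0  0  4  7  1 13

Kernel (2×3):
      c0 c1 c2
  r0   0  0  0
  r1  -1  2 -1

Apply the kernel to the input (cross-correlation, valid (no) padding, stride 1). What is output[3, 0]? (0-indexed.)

-5

The receptive field on the input at this output position is [11 5 14 / 5 0 0]. Elementwise product with the kernel and sum: 5·-1 + 0·2 + 0·-1.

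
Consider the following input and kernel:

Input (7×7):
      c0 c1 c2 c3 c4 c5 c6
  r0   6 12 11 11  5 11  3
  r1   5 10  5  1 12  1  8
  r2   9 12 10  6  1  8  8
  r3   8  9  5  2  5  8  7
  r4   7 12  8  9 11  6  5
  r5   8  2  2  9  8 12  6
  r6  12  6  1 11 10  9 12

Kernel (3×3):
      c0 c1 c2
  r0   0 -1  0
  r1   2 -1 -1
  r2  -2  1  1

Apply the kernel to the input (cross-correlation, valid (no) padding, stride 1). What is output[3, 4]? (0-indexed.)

The receptive field on the input at this output position is [5 8 7 / 11 6 5 / 8 12 6]. Elementwise product with the kernel and sum: 8·-1 + 11·2 + 6·-1 + 5·-1 + 8·-2 + 12·1 + 6·1.

5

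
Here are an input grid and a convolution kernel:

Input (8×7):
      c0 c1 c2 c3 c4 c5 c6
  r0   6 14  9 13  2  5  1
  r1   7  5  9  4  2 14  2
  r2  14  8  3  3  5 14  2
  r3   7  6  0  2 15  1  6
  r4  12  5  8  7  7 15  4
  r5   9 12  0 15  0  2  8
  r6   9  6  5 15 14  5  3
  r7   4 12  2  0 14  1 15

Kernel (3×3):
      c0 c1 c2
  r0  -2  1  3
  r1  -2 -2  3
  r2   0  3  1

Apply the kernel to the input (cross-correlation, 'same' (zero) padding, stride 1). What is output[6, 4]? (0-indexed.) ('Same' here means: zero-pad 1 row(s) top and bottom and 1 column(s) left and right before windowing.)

-24

The receptive field on the zero-padded input at this output position is [15 0 2 / 15 14 5 / 0 14 1]. Elementwise product with the kernel and sum: 15·-2 + 0·1 + 2·3 + 15·-2 + 14·-2 + 5·3 + 14·3 + 1·1.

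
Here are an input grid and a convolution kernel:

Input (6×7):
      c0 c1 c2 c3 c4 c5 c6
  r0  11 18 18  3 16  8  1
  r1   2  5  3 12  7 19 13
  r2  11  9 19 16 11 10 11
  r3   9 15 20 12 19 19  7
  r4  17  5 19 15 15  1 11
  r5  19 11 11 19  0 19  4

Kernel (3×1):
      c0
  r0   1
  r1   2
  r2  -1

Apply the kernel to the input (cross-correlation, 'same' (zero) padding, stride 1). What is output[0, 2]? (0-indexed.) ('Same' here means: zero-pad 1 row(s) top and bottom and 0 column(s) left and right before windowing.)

33

The receptive field on the zero-padded input at this output position is [0 / 18 / 3]. Elementwise product with the kernel and sum: 0·1 + 18·2 + 3·-1.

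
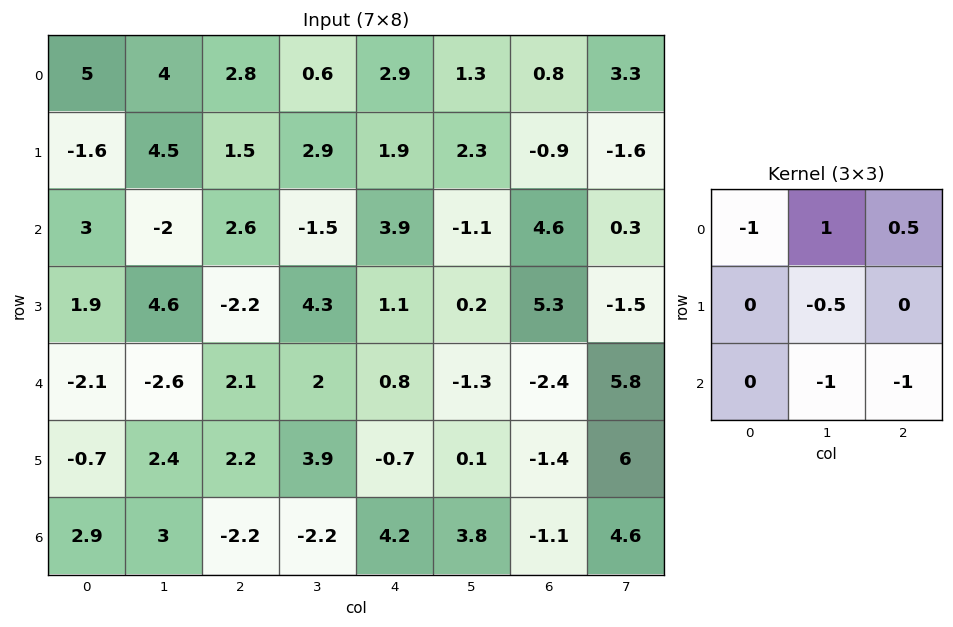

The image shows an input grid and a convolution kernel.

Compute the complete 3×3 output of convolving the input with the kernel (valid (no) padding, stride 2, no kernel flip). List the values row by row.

Output[0,0]: The receptive field on the input at this output position is [5 4 2.8 / -1.6 4.5 1.5 / 3 -2 2.6]. Elementwise product with the kernel and sum: 5·-1 + 4·1 + 2.8·0.5 + 4.5·-0.5 + -2·-1 + 2.6·-1.
Output[0,1]: The receptive field on the input at this output position is [2.8 0.6 2.9 / 1.5 2.9 1.9 / 2.6 -1.5 3.9]. Elementwise product with the kernel and sum: 2.8·-1 + 0.6·1 + 2.9·0.5 + 2.9·-0.5 + -1.5·-1 + 3.9·-1.

-2.45 -4.6 -5.85
-5.5 -7.1 0.9
-1.45 -3.65 -6.05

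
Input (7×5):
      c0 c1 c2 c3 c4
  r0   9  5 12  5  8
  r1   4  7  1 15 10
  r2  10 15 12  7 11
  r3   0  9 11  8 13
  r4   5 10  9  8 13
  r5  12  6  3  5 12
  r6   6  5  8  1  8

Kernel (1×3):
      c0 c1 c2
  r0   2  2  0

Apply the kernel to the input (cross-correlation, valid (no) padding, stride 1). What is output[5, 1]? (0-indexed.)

The receptive field on the input at this output position is [6 3 5]. Elementwise product with the kernel and sum: 6·2 + 3·2.

18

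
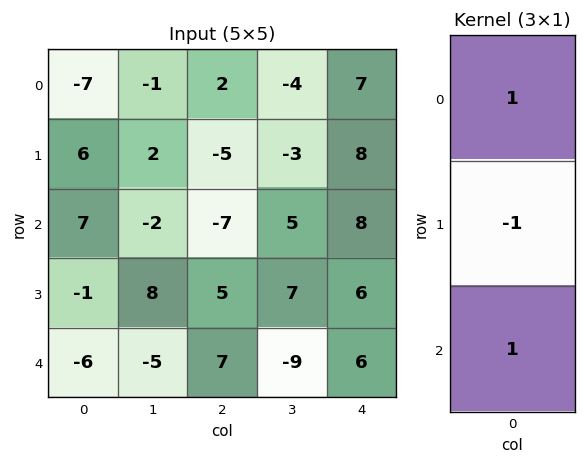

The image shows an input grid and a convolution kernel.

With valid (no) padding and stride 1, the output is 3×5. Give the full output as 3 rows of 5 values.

Output[0,0]: The receptive field on the input at this output position is [-7 / 6 / 7]. Elementwise product with the kernel and sum: -7·1 + 6·-1 + 7·1.
Output[0,1]: The receptive field on the input at this output position is [-1 / 2 / -2]. Elementwise product with the kernel and sum: -1·1 + 2·-1 + -2·1.

-6 -5 0 4 7
-2 12 7 -1 6
2 -15 -5 -11 8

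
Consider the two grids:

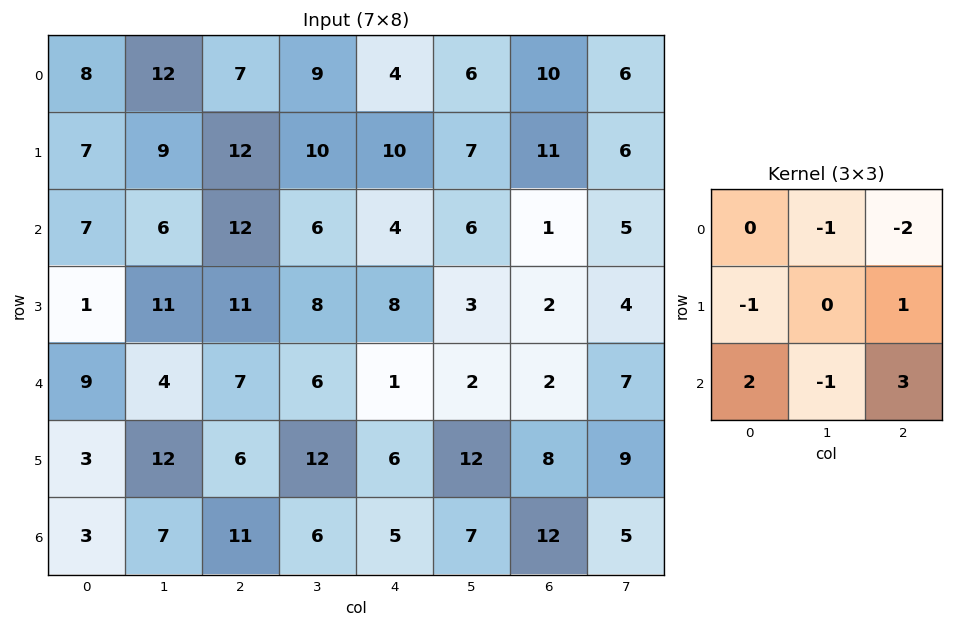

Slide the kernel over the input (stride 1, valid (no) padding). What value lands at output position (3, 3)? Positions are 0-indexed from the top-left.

36

The receptive field on the input at this output position is [8 8 3 / 6 1 2 / 12 6 12]. Elementwise product with the kernel and sum: 8·-1 + 3·-2 + 6·-1 + 2·1 + 12·2 + 6·-1 + 12·3.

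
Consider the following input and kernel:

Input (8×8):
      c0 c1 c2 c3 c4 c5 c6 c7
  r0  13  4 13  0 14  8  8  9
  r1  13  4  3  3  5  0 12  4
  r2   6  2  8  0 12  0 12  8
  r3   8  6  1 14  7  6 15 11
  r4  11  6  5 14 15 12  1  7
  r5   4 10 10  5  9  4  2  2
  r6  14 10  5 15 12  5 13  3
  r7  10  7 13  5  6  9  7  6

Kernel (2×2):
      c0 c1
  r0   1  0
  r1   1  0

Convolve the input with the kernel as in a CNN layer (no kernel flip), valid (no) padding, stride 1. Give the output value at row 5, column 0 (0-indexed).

The receptive field on the input at this output position is [4 10 / 14 10]. Elementwise product with the kernel and sum: 4·1 + 14·1.

18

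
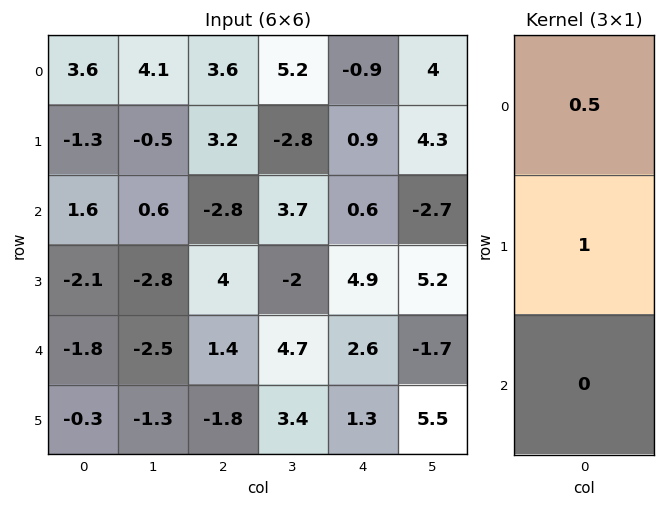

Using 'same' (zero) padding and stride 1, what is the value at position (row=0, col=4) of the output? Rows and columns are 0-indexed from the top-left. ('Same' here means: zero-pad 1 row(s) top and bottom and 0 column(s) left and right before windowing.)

-0.9

The receptive field on the zero-padded input at this output position is [0 / -0.9 / 0.9]. Elementwise product with the kernel and sum: 0·0.5 + -0.9·1.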